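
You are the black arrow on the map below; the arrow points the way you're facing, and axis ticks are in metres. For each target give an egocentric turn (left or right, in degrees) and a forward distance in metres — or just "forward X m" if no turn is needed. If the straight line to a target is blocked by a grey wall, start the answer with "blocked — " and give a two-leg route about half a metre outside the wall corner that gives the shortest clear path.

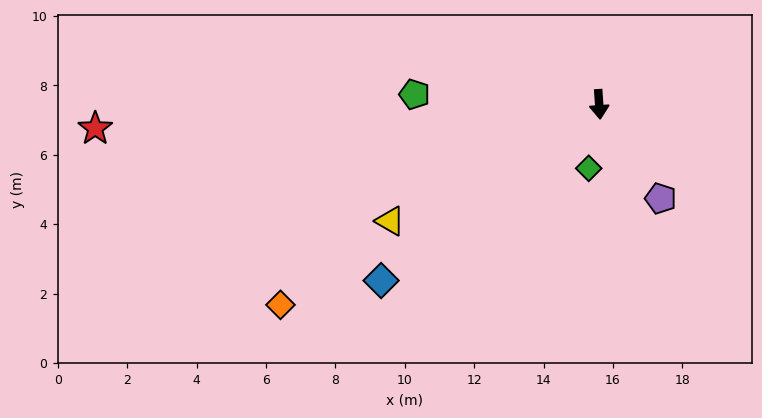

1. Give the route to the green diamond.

turn right 13°, forward 1.9 m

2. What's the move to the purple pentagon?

turn left 29°, forward 3.2 m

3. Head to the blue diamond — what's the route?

turn right 55°, forward 8.1 m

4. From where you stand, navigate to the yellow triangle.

turn right 65°, forward 6.9 m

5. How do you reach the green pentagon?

turn right 97°, forward 5.3 m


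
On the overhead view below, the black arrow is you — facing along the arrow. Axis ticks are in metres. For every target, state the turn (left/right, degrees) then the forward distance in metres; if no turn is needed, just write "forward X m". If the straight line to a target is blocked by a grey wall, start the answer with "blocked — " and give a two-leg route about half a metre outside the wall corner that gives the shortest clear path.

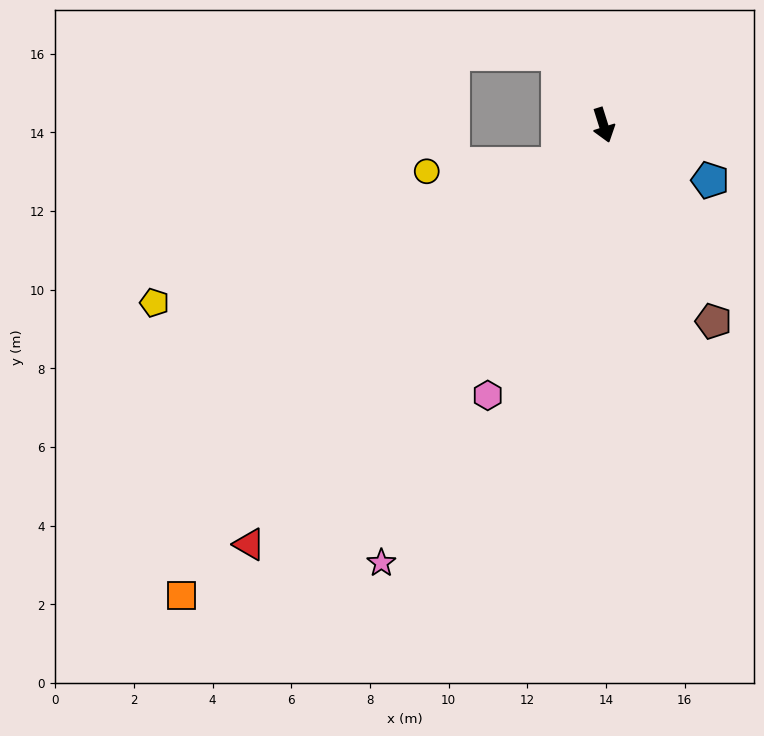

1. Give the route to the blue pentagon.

turn left 45°, forward 3.1 m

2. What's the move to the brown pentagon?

turn left 12°, forward 5.7 m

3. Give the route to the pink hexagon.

turn right 41°, forward 7.5 m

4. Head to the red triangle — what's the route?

turn right 58°, forward 14.0 m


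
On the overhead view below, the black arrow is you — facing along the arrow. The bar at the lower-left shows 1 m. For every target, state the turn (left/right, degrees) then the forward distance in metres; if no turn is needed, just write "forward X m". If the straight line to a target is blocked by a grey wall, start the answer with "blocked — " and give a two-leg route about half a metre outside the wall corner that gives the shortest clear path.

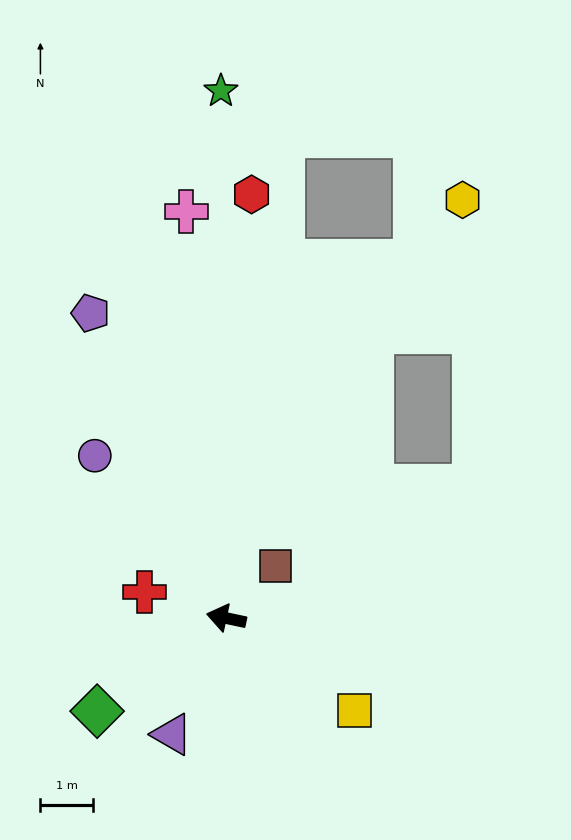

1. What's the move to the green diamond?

turn left 48°, forward 3.1 m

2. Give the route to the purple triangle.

turn left 77°, forward 2.5 m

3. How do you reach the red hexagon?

turn right 81°, forward 8.1 m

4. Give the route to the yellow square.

turn left 156°, forward 3.0 m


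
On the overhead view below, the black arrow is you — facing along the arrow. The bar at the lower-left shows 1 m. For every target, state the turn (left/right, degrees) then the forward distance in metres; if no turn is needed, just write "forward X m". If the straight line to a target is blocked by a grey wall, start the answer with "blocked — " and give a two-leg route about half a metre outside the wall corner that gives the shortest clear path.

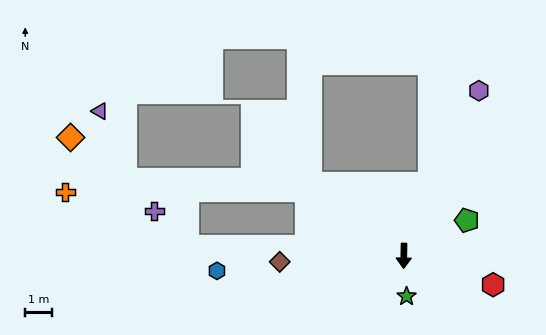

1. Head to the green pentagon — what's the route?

turn left 120°, forward 2.7 m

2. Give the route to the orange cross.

blocked — turn right 123°, forward 4.3 m, then turn left 34°, forward 8.9 m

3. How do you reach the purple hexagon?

turn left 157°, forward 6.7 m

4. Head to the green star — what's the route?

turn left 5°, forward 1.5 m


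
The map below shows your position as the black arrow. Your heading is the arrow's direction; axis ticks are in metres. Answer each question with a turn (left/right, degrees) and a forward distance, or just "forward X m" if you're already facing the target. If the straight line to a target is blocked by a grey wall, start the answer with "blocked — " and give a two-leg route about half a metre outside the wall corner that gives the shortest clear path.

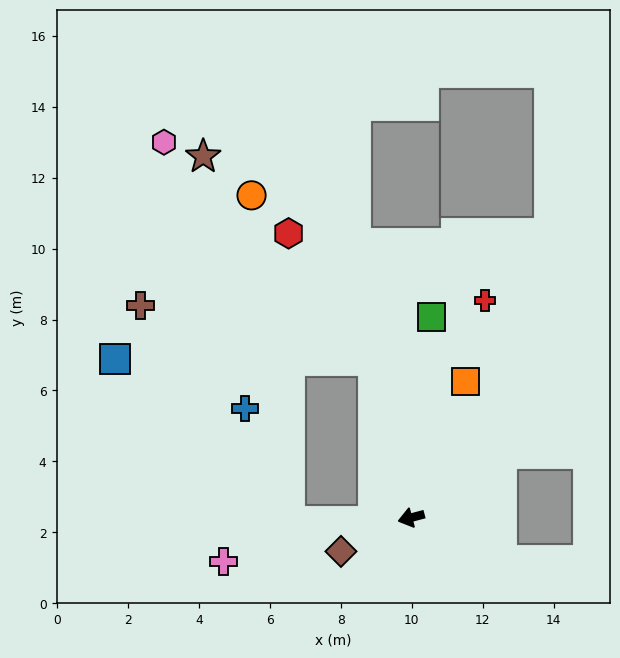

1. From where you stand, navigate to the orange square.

turn right 127°, forward 4.1 m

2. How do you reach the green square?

turn right 111°, forward 5.7 m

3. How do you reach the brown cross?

blocked — turn right 91°, forward 4.6 m, then turn left 63°, forward 6.7 m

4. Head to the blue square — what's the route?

blocked — turn right 91°, forward 4.6 m, then turn left 76°, forward 7.3 m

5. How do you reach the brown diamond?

turn left 11°, forward 2.2 m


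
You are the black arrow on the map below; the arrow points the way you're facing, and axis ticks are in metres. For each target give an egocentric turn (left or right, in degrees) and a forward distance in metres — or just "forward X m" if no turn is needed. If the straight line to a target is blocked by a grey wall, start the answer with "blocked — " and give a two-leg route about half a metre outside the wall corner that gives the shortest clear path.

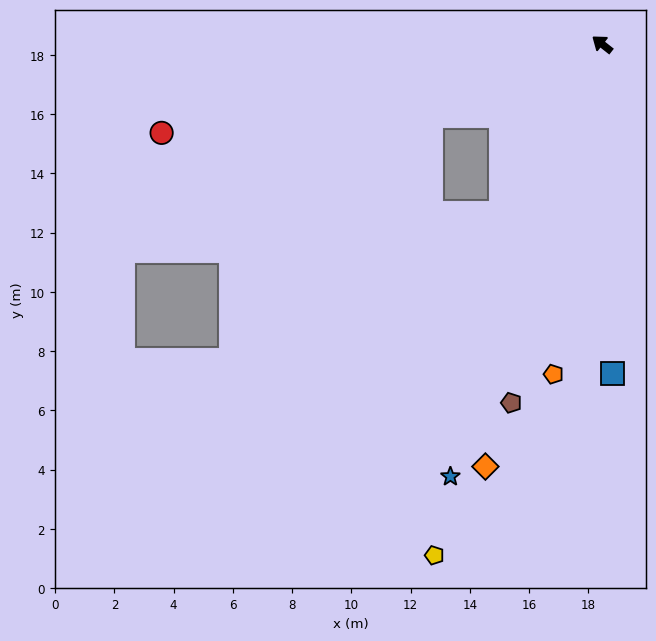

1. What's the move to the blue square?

turn left 130°, forward 11.1 m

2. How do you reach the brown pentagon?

turn left 114°, forward 12.5 m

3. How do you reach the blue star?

turn left 109°, forward 15.5 m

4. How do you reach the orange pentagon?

turn left 120°, forward 11.3 m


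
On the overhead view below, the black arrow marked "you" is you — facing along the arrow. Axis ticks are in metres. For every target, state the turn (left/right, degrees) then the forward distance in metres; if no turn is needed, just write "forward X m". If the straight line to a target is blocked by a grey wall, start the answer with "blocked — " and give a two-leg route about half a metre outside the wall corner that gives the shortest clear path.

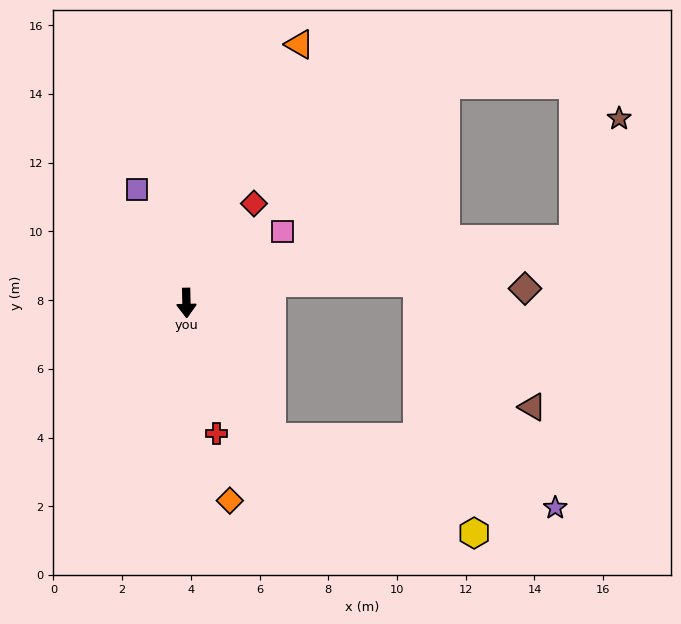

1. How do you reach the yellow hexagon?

blocked — turn left 31°, forward 4.6 m, then turn left 33°, forward 6.5 m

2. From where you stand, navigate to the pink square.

turn left 126°, forward 3.5 m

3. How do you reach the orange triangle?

turn left 155°, forward 8.2 m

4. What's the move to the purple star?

blocked — turn left 31°, forward 4.6 m, then turn left 44°, forward 8.5 m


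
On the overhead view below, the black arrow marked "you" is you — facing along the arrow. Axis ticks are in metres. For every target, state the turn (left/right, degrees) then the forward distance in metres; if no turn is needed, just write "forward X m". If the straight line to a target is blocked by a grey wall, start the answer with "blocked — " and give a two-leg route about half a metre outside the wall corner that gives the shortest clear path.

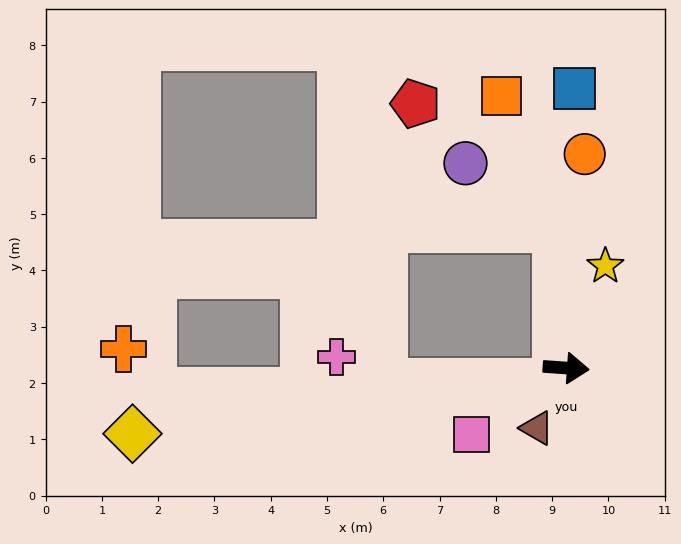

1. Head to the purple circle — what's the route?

blocked — turn left 98°, forward 2.5 m, then turn left 50°, forward 2.0 m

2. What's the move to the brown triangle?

turn right 112°, forward 1.2 m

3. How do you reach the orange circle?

turn left 89°, forward 3.8 m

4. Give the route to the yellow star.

turn left 73°, forward 1.9 m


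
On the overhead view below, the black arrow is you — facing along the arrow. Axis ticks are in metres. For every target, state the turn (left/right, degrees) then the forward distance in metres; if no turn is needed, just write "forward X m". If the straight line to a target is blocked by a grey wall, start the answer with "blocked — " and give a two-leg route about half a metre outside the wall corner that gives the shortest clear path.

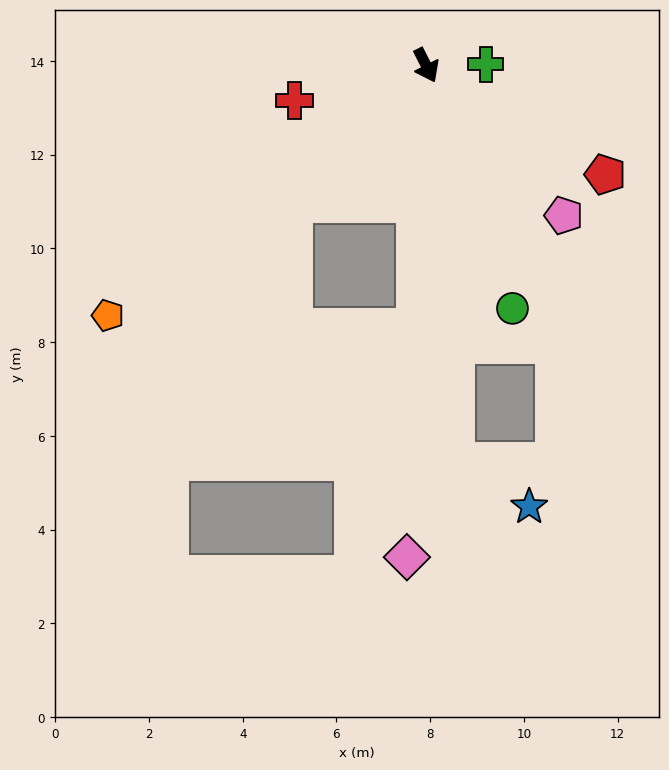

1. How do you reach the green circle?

turn right 7°, forward 5.5 m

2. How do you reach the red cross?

turn right 102°, forward 2.9 m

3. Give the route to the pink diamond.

turn right 29°, forward 10.5 m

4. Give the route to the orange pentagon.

turn right 79°, forward 8.6 m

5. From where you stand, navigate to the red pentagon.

turn left 32°, forward 4.5 m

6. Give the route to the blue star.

blocked — turn right 23°, forward 8.5 m, then turn left 55°, forward 1.8 m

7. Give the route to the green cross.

turn left 64°, forward 1.3 m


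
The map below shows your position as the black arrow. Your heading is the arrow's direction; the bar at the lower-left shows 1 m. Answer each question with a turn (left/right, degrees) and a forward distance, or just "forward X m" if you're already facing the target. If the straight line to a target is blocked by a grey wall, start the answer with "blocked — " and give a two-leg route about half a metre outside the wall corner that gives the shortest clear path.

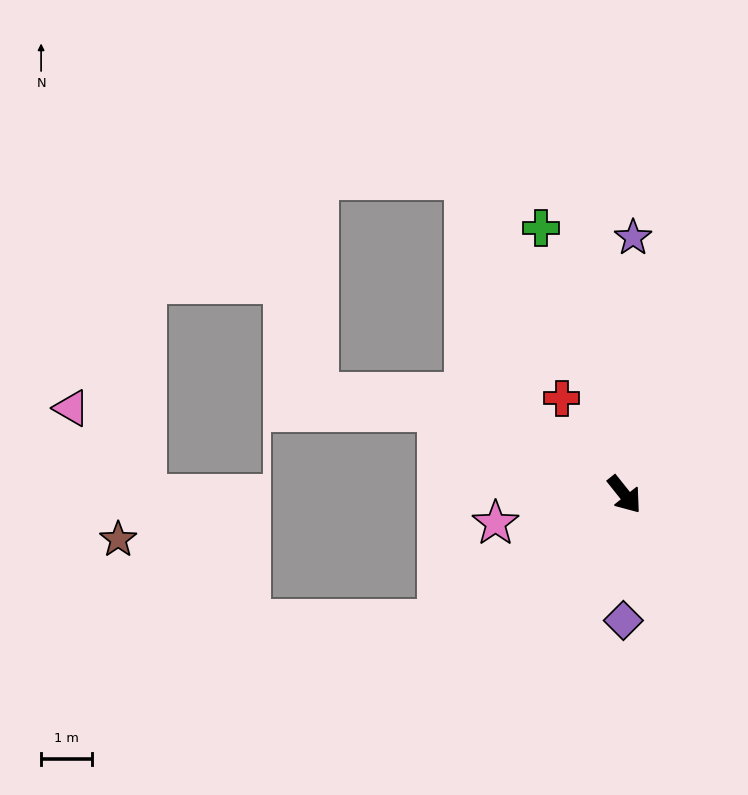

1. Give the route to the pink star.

turn right 116°, forward 2.6 m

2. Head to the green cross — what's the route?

turn left 159°, forward 5.4 m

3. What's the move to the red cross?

turn left 175°, forward 2.2 m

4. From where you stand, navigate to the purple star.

turn left 139°, forward 5.0 m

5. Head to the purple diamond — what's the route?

turn right 39°, forward 2.5 m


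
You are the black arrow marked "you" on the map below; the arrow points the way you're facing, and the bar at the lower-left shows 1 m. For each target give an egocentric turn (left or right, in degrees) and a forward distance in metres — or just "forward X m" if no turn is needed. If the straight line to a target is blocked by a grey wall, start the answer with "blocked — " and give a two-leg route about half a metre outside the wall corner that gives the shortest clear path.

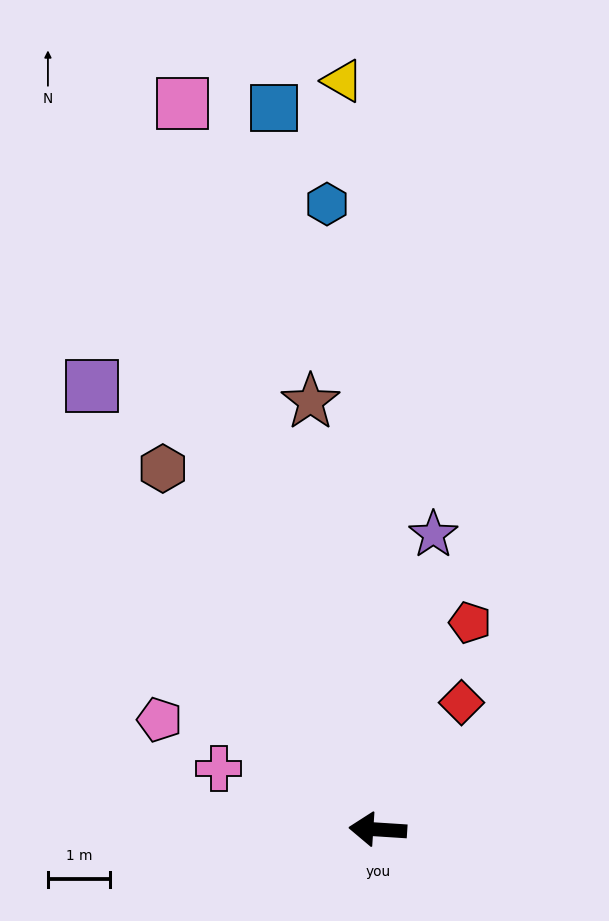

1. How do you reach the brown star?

turn right 77°, forward 7.0 m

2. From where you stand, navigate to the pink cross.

turn right 17°, forward 2.8 m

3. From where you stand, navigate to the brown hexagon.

turn right 56°, forward 6.8 m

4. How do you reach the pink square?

turn right 71°, forward 12.2 m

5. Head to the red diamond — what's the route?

turn right 120°, forward 2.5 m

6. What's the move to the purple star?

turn right 97°, forward 4.9 m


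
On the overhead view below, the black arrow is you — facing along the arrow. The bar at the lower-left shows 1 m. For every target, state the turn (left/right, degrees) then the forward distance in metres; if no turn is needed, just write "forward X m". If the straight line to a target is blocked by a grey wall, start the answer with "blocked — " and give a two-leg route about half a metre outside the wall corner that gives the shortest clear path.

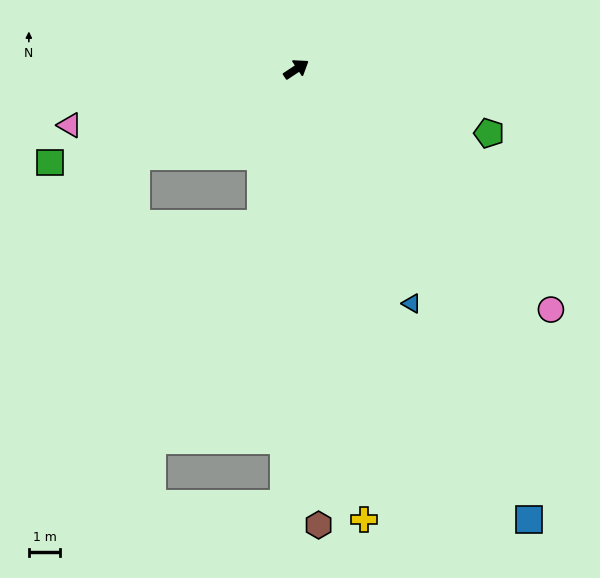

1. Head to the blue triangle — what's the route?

turn right 97°, forward 8.3 m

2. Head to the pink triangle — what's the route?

turn left 160°, forward 7.4 m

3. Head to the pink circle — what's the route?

turn right 77°, forward 11.1 m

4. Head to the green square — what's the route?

turn left 167°, forward 8.3 m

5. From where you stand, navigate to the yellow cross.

turn right 115°, forward 14.4 m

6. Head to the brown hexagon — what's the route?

turn right 121°, forward 14.4 m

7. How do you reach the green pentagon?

turn right 52°, forward 6.4 m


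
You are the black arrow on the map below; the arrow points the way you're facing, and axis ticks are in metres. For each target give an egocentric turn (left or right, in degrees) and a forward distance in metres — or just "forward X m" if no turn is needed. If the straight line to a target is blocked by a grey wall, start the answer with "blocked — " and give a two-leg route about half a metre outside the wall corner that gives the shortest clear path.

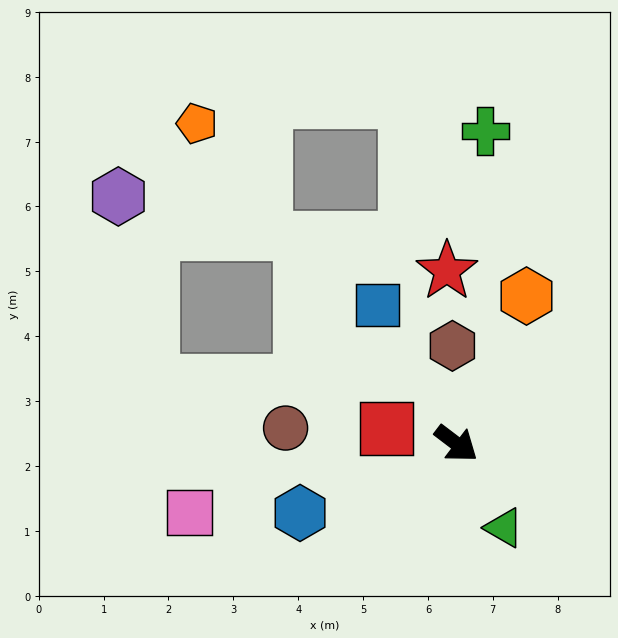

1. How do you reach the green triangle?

turn right 23°, forward 1.5 m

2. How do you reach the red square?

turn right 155°, forward 1.1 m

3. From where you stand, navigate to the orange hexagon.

turn left 102°, forward 2.5 m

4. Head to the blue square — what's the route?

turn left 157°, forward 2.5 m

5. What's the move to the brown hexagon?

turn left 130°, forward 1.5 m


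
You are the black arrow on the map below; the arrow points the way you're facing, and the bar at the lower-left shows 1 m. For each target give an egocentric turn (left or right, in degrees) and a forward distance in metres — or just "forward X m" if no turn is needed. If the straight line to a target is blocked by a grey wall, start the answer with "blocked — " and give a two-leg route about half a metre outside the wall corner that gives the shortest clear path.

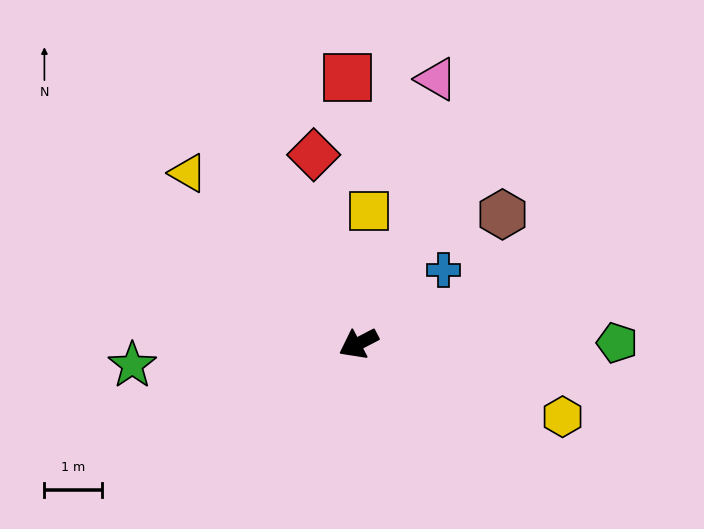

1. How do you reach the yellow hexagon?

turn left 133°, forward 3.8 m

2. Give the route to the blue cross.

turn right 167°, forward 2.0 m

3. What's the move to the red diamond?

turn right 104°, forward 3.4 m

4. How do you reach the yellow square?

turn right 122°, forward 2.3 m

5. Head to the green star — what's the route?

turn right 22°, forward 4.0 m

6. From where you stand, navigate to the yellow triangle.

turn right 72°, forward 4.2 m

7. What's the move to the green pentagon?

turn left 153°, forward 4.5 m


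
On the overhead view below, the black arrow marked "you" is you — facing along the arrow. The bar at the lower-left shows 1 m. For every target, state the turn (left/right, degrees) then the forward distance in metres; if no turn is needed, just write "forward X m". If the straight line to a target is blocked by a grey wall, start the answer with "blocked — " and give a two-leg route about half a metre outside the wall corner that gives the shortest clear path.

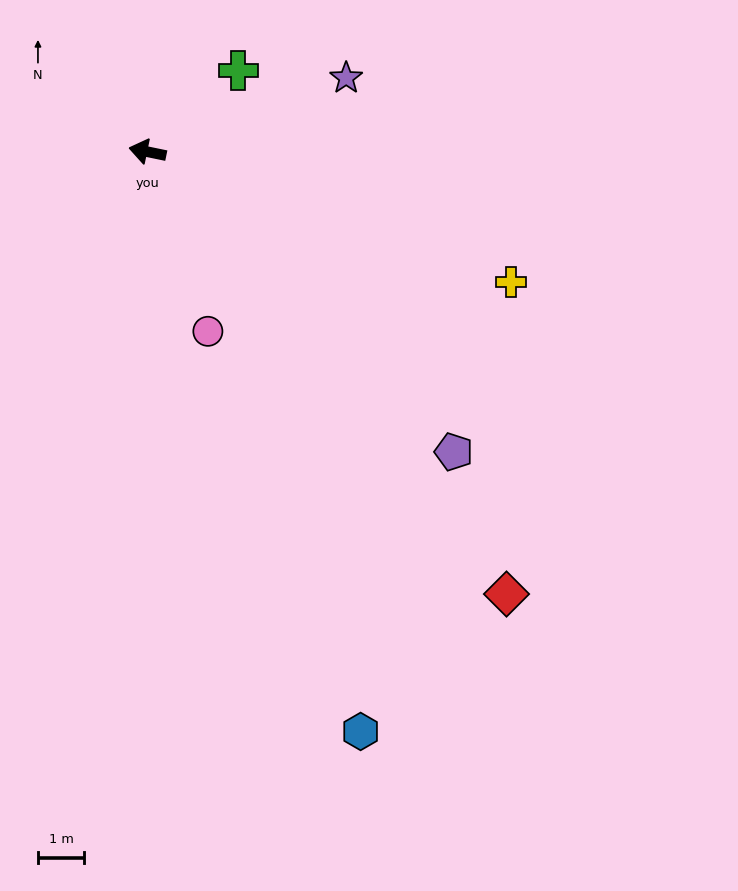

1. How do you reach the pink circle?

turn left 120°, forward 4.1 m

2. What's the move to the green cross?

turn right 126°, forward 2.6 m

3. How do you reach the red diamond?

turn left 141°, forward 12.4 m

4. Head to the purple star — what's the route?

turn right 148°, forward 4.6 m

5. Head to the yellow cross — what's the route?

turn left 172°, forward 8.4 m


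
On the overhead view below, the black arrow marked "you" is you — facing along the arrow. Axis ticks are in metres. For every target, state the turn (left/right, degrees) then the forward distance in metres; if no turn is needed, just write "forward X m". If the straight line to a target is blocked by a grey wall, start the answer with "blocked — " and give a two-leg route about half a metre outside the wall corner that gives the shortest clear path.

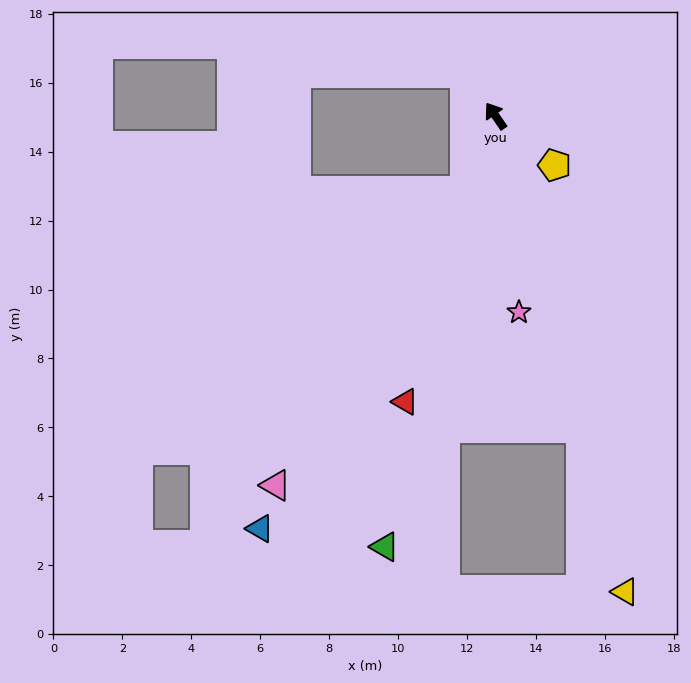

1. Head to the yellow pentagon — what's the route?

turn right 164°, forward 2.2 m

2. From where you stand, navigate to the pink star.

turn left 152°, forward 5.7 m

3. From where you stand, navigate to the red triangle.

turn left 128°, forward 8.7 m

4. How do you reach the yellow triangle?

turn left 161°, forward 14.3 m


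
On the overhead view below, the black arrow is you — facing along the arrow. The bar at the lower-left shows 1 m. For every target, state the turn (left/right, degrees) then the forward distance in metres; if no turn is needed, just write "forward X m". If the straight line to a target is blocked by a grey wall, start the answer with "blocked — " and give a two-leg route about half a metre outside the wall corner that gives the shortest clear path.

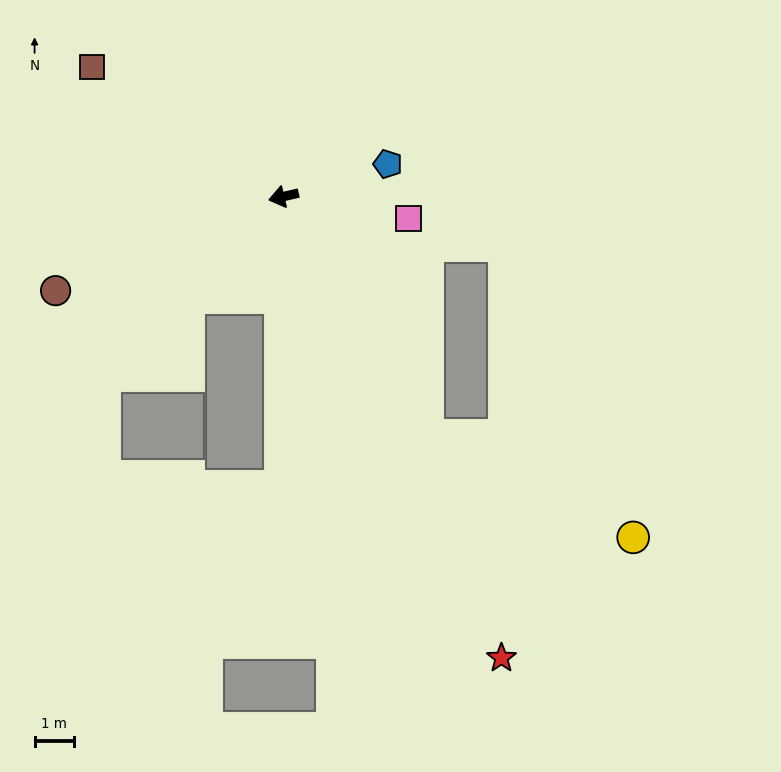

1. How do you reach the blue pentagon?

turn right 176°, forward 2.8 m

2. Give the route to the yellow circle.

blocked — turn left 108°, forward 7.0 m, then turn left 33°, forward 5.8 m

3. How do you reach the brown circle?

turn left 9°, forward 6.2 m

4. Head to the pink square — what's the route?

turn left 157°, forward 3.2 m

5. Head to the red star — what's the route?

turn left 102°, forward 12.9 m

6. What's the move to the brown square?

turn right 47°, forward 5.8 m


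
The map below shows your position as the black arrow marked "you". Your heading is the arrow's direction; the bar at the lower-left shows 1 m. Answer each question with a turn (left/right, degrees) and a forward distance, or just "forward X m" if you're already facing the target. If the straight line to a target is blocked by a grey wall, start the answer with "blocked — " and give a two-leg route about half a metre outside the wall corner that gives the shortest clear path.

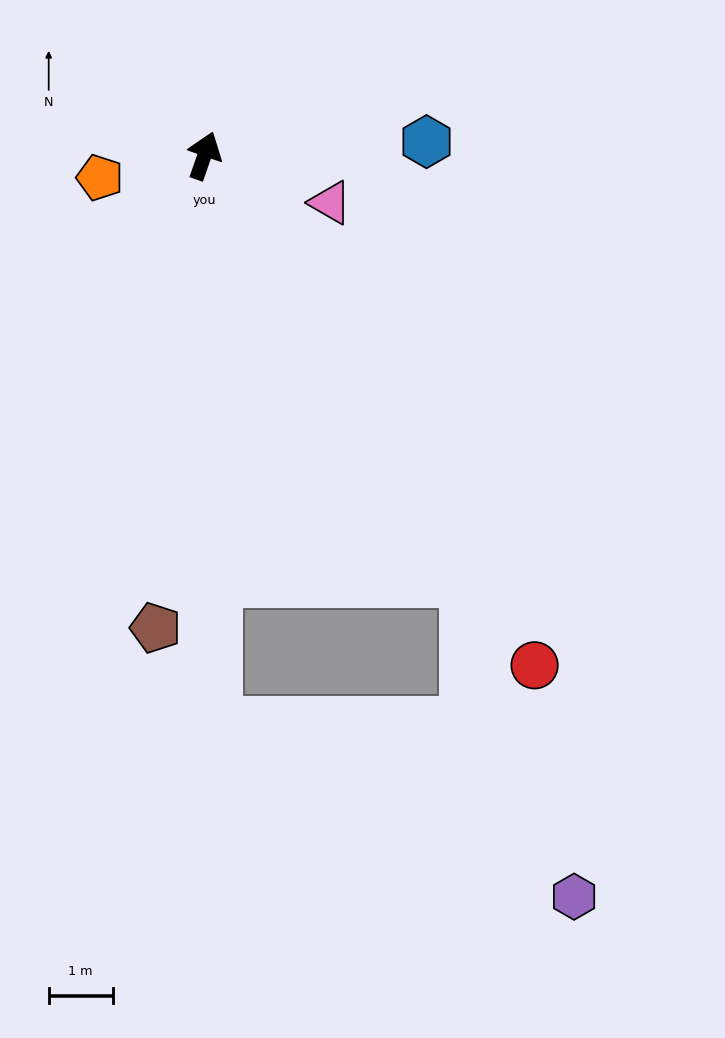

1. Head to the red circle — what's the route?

turn right 128°, forward 9.5 m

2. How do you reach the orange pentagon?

turn left 121°, forward 1.7 m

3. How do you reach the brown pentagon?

turn right 167°, forward 7.4 m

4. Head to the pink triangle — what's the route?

turn right 91°, forward 2.1 m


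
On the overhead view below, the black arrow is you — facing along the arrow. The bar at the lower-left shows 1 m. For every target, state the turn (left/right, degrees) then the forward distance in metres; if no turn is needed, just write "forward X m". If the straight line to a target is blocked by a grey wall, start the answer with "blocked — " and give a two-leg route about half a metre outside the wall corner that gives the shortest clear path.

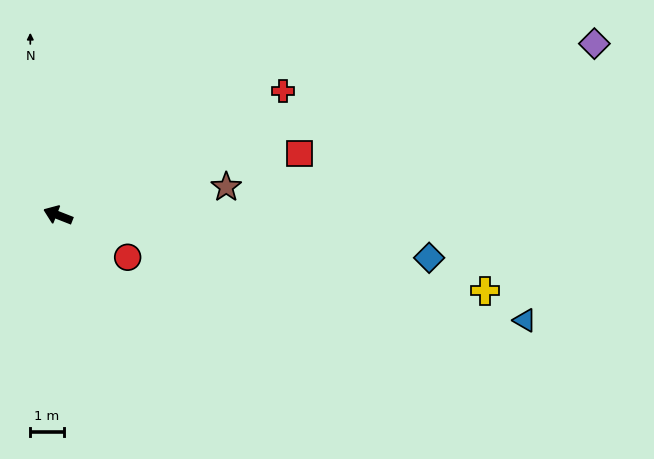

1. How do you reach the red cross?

turn right 130°, forward 7.7 m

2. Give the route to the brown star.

turn right 149°, forward 5.1 m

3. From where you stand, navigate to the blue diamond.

turn right 165°, forward 11.2 m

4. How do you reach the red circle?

turn left 170°, forward 2.4 m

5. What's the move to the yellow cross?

turn right 169°, forward 13.0 m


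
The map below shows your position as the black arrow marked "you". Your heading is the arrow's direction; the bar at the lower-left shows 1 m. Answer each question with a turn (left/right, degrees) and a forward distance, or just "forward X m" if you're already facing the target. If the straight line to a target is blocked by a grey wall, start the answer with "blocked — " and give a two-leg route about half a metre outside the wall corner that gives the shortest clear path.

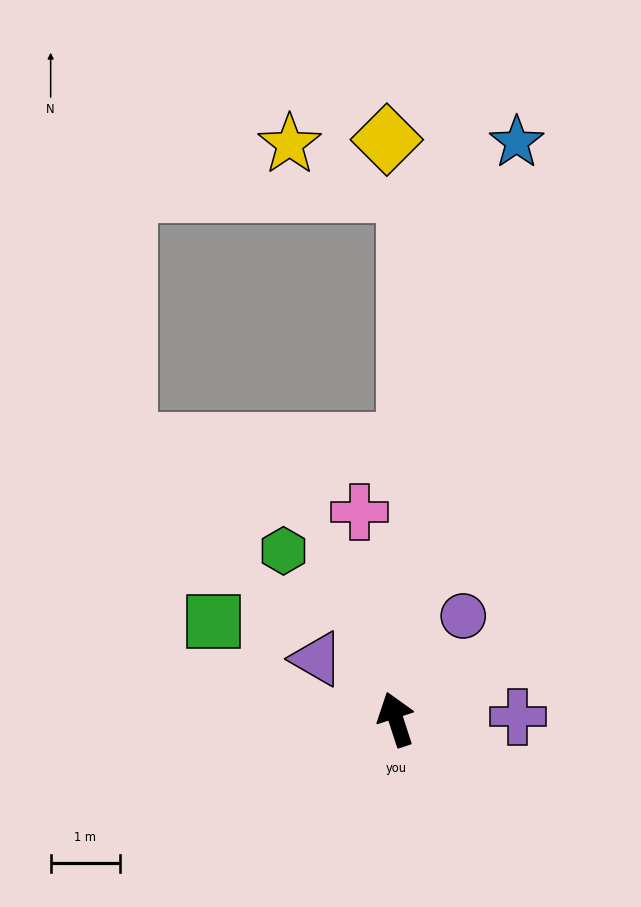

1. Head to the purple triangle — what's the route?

turn left 35°, forward 1.4 m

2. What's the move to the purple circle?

turn right 51°, forward 1.8 m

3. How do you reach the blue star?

turn right 30°, forward 8.5 m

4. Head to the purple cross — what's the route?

turn right 107°, forward 1.8 m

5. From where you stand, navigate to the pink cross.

turn right 8°, forward 3.1 m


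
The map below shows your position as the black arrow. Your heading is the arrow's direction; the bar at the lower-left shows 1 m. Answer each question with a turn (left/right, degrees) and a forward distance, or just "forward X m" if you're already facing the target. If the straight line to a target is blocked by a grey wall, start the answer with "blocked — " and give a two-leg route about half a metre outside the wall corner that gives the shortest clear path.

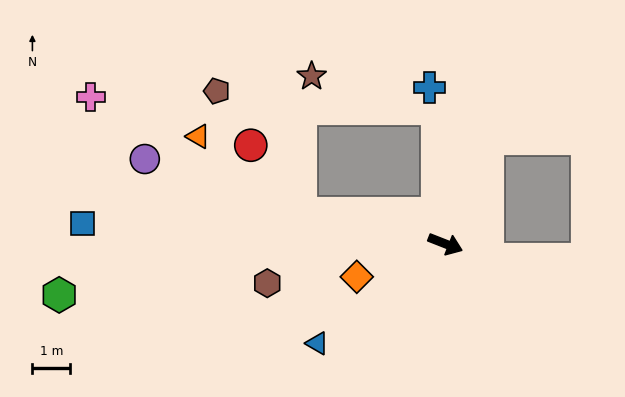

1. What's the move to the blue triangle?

turn right 121°, forward 4.3 m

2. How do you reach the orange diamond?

turn right 138°, forward 2.5 m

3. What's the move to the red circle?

blocked — turn right 171°, forward 3.9 m, then turn right 41°, forward 2.2 m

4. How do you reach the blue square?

turn right 162°, forward 9.6 m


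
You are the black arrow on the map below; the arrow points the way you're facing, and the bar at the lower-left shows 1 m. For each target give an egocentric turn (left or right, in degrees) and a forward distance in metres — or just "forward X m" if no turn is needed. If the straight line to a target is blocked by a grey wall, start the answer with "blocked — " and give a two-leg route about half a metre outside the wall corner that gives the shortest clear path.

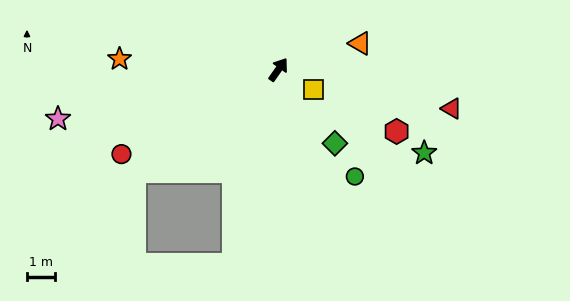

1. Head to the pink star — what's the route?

turn left 138°, forward 8.0 m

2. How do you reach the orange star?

turn left 121°, forward 5.6 m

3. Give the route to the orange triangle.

turn right 37°, forward 3.0 m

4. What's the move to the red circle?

turn left 153°, forward 6.3 m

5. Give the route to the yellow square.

turn right 85°, forward 1.4 m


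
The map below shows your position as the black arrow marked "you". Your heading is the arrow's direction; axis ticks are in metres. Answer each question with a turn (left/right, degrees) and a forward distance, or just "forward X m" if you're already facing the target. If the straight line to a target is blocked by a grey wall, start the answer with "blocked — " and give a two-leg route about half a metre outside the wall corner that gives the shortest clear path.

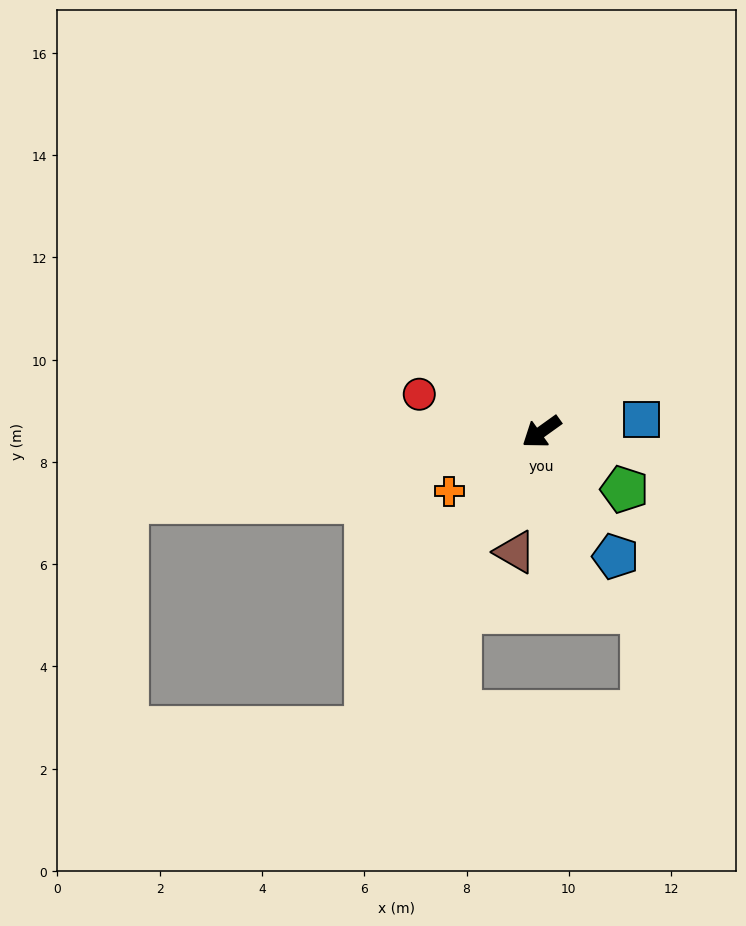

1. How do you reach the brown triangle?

turn left 42°, forward 2.4 m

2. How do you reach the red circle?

turn right 53°, forward 2.5 m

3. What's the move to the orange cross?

turn right 3°, forward 2.1 m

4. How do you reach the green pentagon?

turn left 110°, forward 2.0 m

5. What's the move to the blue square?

turn left 151°, forward 2.0 m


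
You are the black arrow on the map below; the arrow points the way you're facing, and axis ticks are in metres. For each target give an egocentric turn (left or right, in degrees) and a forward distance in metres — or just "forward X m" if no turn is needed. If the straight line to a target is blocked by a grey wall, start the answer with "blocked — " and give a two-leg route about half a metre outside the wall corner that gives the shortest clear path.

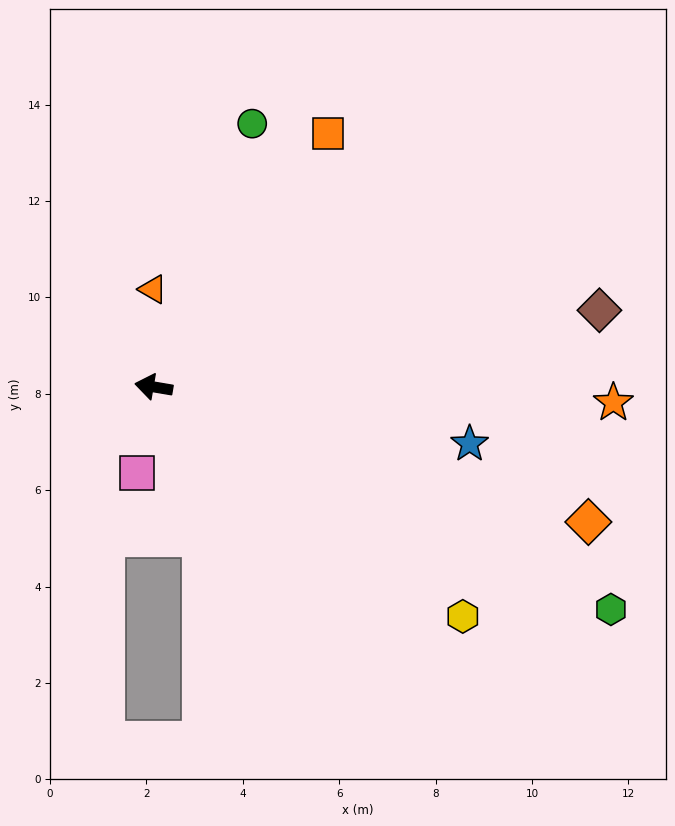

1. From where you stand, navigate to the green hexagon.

turn left 164°, forward 10.5 m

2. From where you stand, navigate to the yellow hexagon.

turn left 153°, forward 8.0 m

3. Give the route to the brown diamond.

turn right 161°, forward 9.4 m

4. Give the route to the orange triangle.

turn right 80°, forward 2.0 m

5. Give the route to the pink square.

turn left 89°, forward 1.8 m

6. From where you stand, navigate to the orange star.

turn right 172°, forward 9.5 m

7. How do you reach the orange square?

turn right 115°, forward 6.4 m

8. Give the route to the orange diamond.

turn left 172°, forward 9.4 m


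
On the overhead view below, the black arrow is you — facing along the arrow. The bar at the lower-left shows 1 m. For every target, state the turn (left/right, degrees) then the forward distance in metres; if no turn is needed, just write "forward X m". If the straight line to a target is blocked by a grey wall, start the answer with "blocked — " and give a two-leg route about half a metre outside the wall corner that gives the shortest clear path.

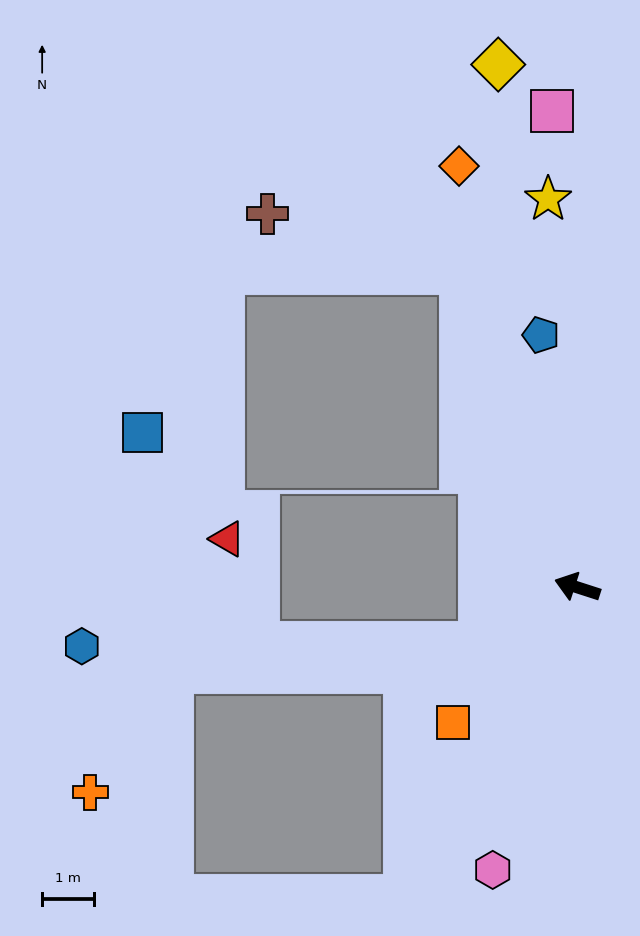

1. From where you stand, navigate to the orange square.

turn left 65°, forward 3.5 m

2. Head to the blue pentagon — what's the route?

turn right 64°, forward 4.9 m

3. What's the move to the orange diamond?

turn right 56°, forward 8.4 m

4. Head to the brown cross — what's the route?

blocked — turn right 52°, forward 6.4 m, then turn left 53°, forward 3.9 m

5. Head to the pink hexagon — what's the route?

turn left 91°, forward 5.6 m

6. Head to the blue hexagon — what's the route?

blocked — turn left 48°, forward 2.1 m, then turn right 30°, forward 7.6 m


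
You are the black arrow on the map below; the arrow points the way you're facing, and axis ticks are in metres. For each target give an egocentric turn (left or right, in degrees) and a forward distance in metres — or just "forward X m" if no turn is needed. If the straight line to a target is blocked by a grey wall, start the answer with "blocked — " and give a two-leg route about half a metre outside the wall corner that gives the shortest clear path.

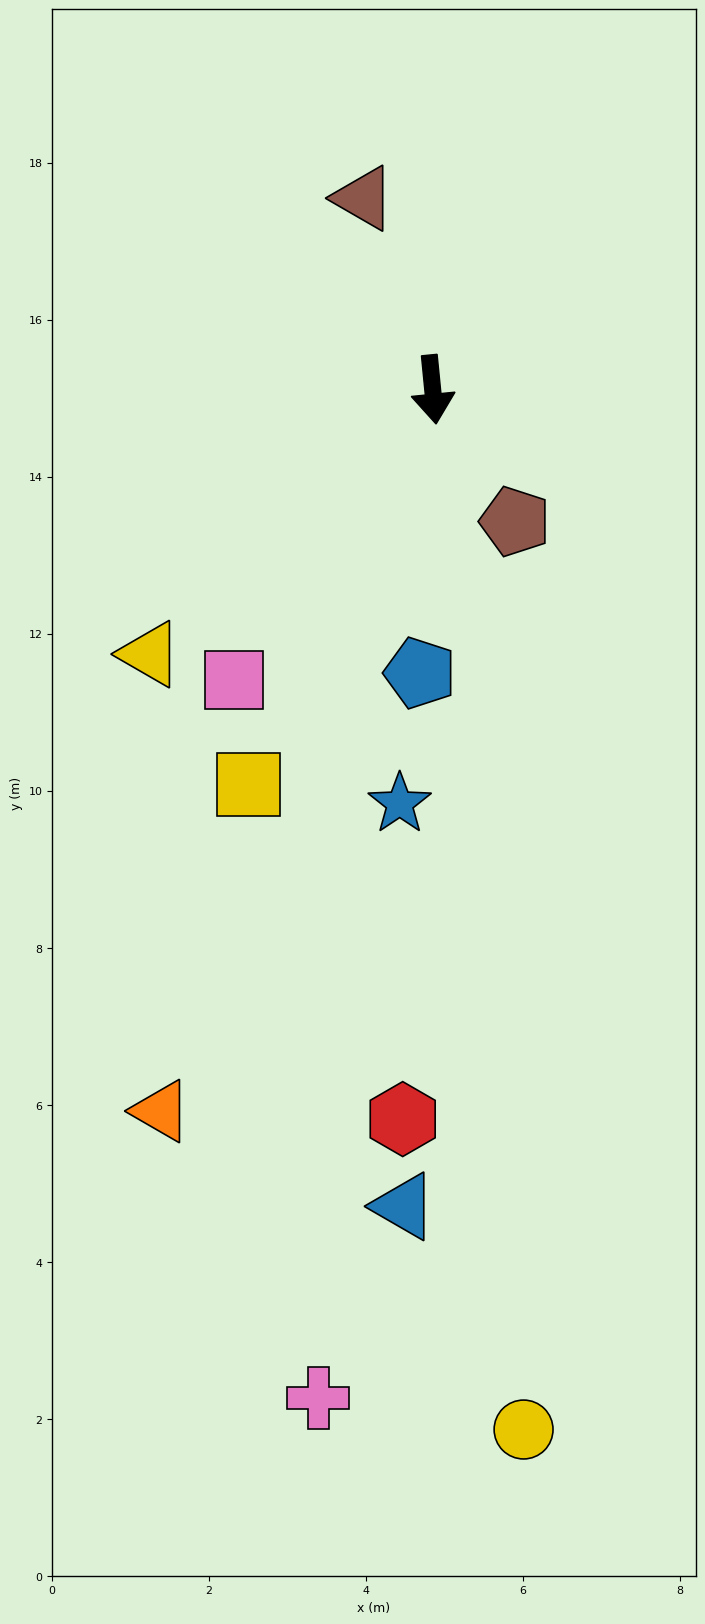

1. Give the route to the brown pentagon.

turn left 26°, forward 2.0 m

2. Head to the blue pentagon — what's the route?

turn right 8°, forward 3.6 m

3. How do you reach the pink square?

turn right 40°, forward 4.5 m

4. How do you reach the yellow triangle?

turn right 53°, forward 4.9 m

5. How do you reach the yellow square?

turn right 31°, forward 5.5 m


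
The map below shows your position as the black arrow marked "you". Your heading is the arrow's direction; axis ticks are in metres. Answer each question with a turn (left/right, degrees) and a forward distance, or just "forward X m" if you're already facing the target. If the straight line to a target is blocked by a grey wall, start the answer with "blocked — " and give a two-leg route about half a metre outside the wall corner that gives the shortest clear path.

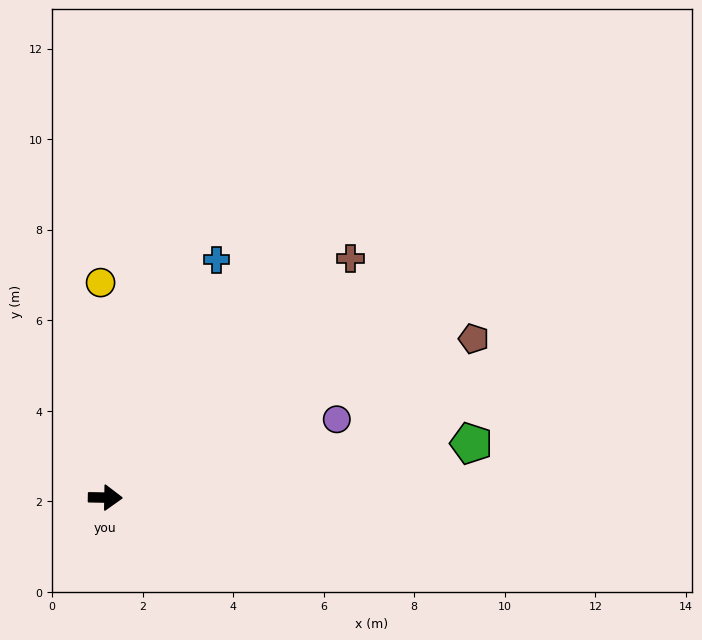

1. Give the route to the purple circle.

turn left 20°, forward 5.4 m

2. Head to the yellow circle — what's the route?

turn left 92°, forward 4.7 m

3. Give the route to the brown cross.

turn left 45°, forward 7.6 m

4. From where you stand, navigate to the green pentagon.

turn left 9°, forward 8.2 m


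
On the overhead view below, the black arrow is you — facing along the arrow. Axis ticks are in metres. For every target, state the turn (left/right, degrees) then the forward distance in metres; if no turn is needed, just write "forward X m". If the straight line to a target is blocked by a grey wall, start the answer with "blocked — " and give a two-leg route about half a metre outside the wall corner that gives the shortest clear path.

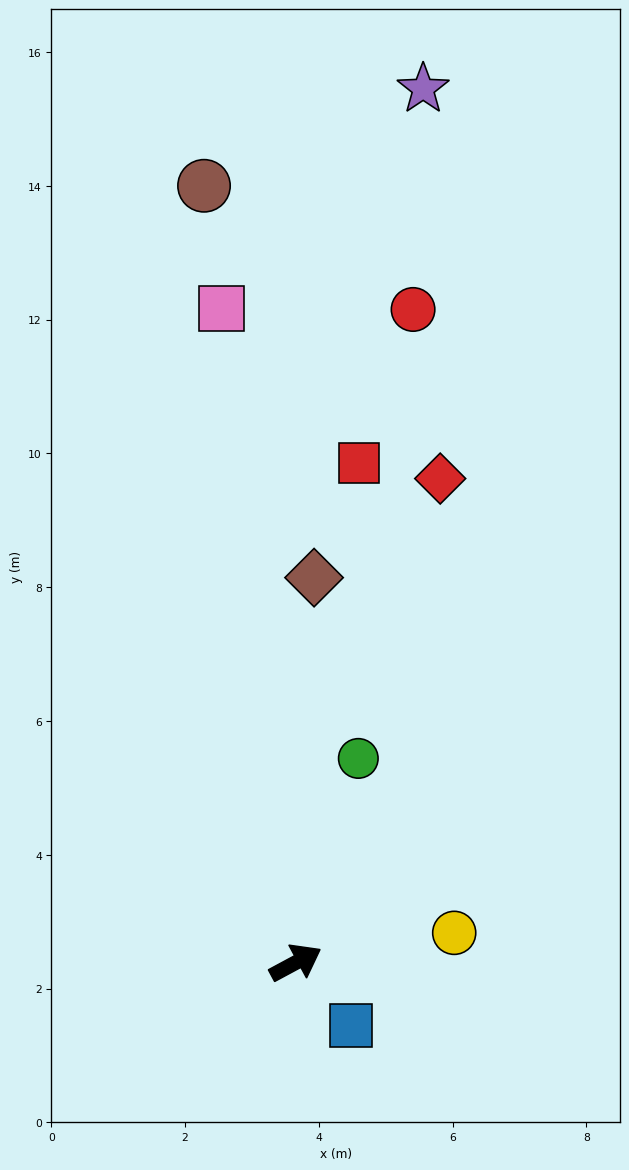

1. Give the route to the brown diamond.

turn left 59°, forward 5.8 m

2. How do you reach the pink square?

turn left 68°, forward 9.8 m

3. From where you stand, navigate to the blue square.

turn right 77°, forward 1.2 m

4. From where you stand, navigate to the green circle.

turn left 45°, forward 3.2 m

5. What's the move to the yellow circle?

turn right 18°, forward 2.4 m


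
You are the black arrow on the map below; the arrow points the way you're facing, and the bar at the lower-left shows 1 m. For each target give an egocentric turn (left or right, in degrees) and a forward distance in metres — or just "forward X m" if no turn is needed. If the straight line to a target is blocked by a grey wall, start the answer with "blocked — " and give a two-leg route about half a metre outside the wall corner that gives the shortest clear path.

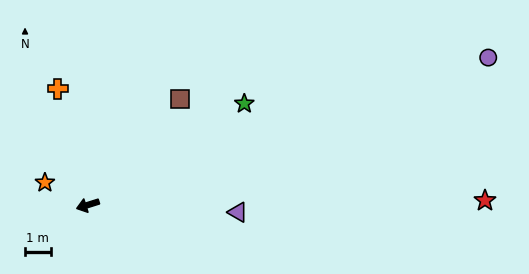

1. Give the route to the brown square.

turn right 149°, forward 5.4 m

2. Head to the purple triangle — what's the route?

turn left 160°, forward 5.8 m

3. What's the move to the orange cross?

turn right 93°, forward 4.7 m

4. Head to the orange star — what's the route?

turn right 45°, forward 1.9 m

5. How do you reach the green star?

turn right 165°, forward 7.2 m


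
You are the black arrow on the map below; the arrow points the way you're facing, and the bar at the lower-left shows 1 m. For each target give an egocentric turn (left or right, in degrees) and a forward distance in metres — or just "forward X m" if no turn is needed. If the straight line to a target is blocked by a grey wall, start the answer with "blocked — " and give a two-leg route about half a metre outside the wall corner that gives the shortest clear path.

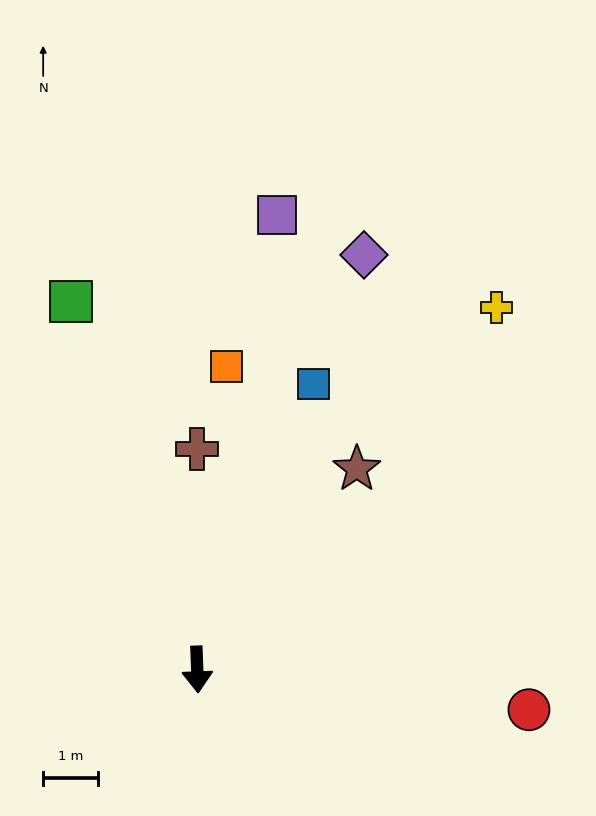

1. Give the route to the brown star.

turn left 139°, forward 4.7 m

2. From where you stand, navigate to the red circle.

turn left 81°, forward 6.1 m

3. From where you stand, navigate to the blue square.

turn left 156°, forward 5.7 m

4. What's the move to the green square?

turn right 163°, forward 7.1 m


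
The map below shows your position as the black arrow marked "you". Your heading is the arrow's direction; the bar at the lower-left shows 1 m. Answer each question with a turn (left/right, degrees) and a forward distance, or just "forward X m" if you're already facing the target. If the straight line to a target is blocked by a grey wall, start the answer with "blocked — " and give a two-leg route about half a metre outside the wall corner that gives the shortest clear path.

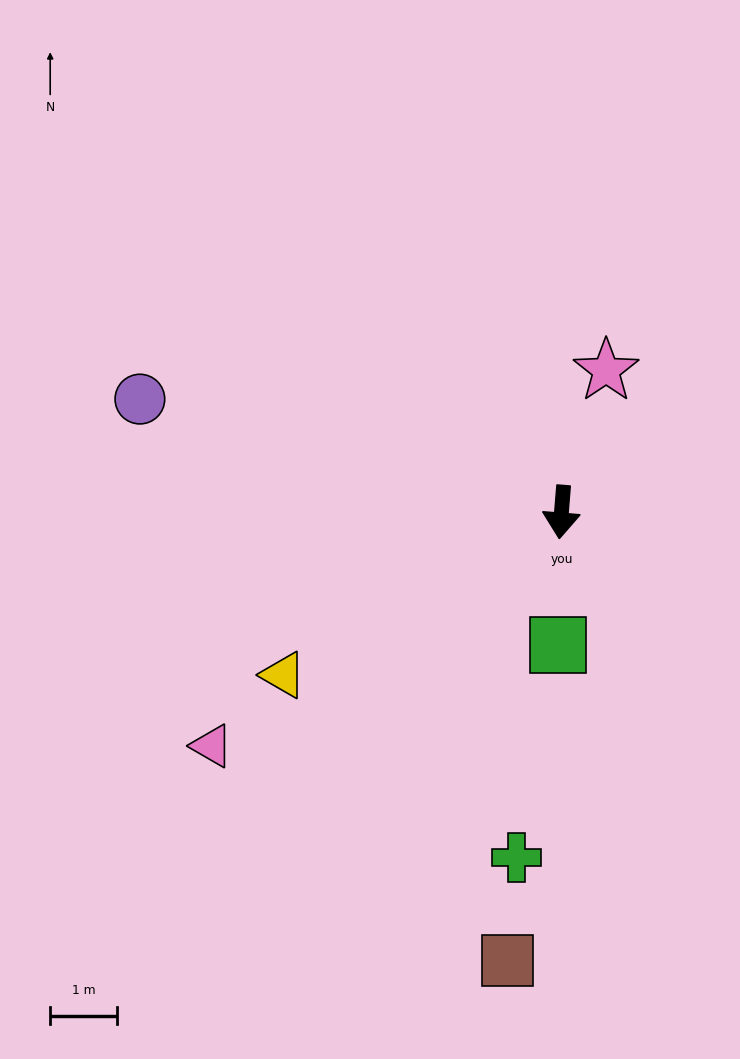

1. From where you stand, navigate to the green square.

turn left 3°, forward 2.0 m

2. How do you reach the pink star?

turn left 167°, forward 2.2 m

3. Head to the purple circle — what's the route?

turn right 100°, forward 6.5 m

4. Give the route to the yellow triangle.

turn right 55°, forward 4.8 m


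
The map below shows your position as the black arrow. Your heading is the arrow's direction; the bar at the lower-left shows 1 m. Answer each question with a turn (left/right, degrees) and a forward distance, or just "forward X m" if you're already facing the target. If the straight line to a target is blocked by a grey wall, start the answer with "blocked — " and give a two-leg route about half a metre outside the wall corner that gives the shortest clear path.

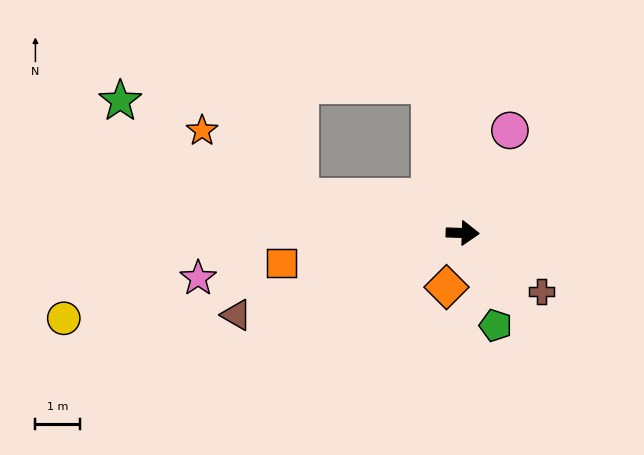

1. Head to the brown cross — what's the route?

turn right 35°, forward 2.2 m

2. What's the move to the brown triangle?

turn right 158°, forward 5.4 m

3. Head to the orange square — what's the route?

turn right 169°, forward 4.2 m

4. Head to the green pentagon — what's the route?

turn right 69°, forward 2.2 m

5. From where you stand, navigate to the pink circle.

turn left 67°, forward 2.6 m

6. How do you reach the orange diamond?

turn right 105°, forward 1.3 m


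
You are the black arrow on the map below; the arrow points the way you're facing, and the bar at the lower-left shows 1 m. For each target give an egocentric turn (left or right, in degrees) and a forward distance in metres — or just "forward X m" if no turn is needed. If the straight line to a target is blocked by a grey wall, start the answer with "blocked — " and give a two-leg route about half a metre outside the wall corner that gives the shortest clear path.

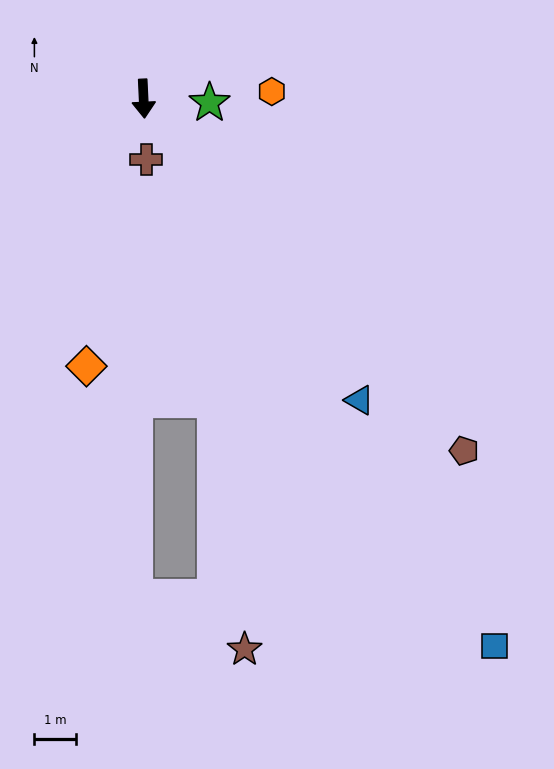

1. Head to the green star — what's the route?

turn left 84°, forward 1.6 m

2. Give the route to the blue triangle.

turn left 33°, forward 8.9 m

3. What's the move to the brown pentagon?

turn left 40°, forward 11.4 m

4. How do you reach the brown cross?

forward 1.5 m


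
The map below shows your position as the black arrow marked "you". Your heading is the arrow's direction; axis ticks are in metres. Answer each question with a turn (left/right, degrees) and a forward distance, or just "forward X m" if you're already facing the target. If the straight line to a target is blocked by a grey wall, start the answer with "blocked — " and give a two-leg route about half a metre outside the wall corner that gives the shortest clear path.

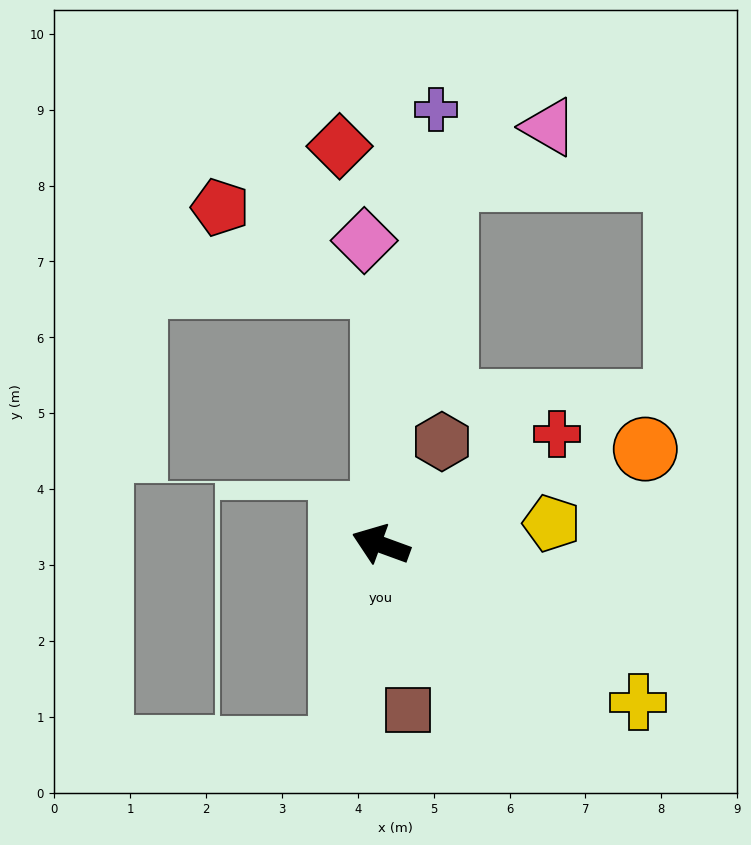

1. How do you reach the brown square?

turn left 120°, forward 2.2 m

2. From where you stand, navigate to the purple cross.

turn right 77°, forward 5.8 m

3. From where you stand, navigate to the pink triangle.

blocked — turn right 80°, forward 4.9 m, then turn right 53°, forward 1.5 m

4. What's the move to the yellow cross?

turn left 169°, forward 4.0 m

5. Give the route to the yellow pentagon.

turn right 153°, forward 2.3 m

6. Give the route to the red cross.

turn right 128°, forward 2.7 m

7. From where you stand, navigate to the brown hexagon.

turn right 101°, forward 1.6 m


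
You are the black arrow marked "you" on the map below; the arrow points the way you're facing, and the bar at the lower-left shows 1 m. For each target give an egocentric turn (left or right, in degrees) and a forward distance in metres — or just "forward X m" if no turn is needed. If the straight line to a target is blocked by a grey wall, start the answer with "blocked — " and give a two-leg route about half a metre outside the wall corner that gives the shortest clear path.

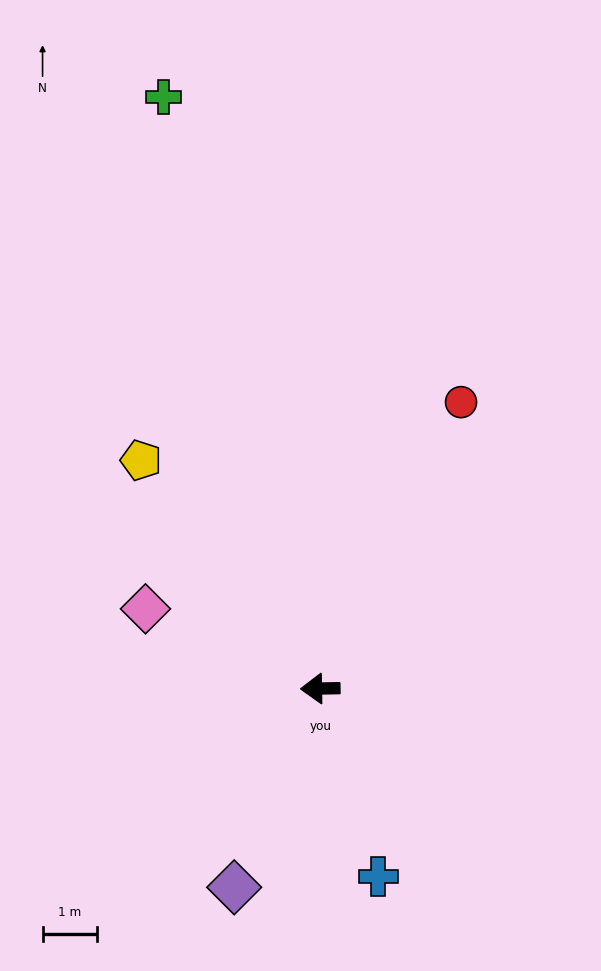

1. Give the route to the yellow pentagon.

turn right 53°, forward 5.3 m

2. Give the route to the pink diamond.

turn right 26°, forward 3.5 m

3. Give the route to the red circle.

turn right 117°, forward 5.8 m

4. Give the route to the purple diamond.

turn left 66°, forward 3.9 m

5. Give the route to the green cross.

turn right 76°, forward 11.1 m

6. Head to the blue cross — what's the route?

turn left 106°, forward 3.6 m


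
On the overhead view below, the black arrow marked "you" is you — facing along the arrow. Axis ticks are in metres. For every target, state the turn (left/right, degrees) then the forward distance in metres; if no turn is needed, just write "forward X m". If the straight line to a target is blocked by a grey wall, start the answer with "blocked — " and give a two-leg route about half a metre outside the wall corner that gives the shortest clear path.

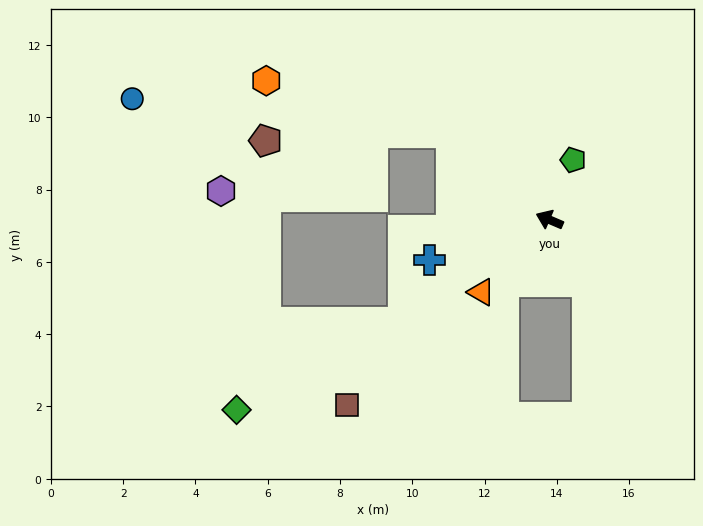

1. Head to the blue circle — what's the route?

blocked — turn right 18°, forward 3.6 m, then turn left 35°, forward 8.9 m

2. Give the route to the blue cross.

turn left 42°, forward 3.5 m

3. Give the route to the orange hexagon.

blocked — turn right 18°, forward 3.6 m, then turn left 25°, forward 5.3 m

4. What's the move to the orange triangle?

turn left 70°, forward 2.8 m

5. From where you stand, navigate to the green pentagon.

turn right 88°, forward 1.8 m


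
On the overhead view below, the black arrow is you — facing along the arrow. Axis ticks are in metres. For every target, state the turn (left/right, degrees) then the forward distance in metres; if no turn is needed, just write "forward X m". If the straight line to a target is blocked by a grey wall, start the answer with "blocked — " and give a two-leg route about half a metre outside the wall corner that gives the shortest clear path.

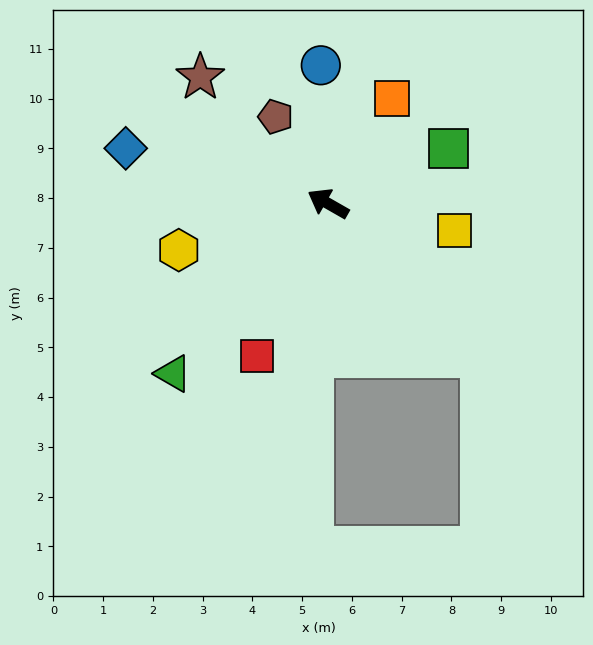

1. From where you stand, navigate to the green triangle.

turn left 77°, forward 4.6 m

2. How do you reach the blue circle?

turn right 57°, forward 2.8 m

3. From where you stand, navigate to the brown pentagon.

turn right 29°, forward 2.0 m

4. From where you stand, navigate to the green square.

turn right 126°, forward 2.7 m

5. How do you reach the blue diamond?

turn left 15°, forward 4.2 m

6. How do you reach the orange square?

turn right 92°, forward 2.5 m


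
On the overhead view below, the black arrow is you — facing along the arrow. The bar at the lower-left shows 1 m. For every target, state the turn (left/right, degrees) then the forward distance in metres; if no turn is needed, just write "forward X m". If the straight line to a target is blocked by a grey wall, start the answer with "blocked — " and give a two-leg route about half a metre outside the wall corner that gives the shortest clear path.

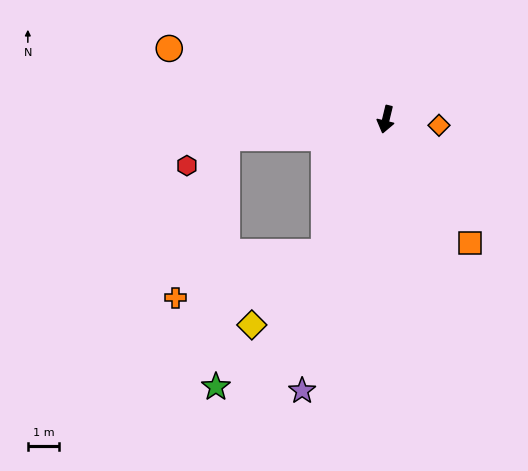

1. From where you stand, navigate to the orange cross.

blocked — turn right 12°, forward 4.7 m, then turn right 47°, forward 5.0 m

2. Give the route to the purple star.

turn right 4°, forward 9.1 m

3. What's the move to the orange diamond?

turn left 97°, forward 1.7 m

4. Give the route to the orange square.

turn left 48°, forward 4.8 m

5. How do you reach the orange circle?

turn right 95°, forward 7.3 m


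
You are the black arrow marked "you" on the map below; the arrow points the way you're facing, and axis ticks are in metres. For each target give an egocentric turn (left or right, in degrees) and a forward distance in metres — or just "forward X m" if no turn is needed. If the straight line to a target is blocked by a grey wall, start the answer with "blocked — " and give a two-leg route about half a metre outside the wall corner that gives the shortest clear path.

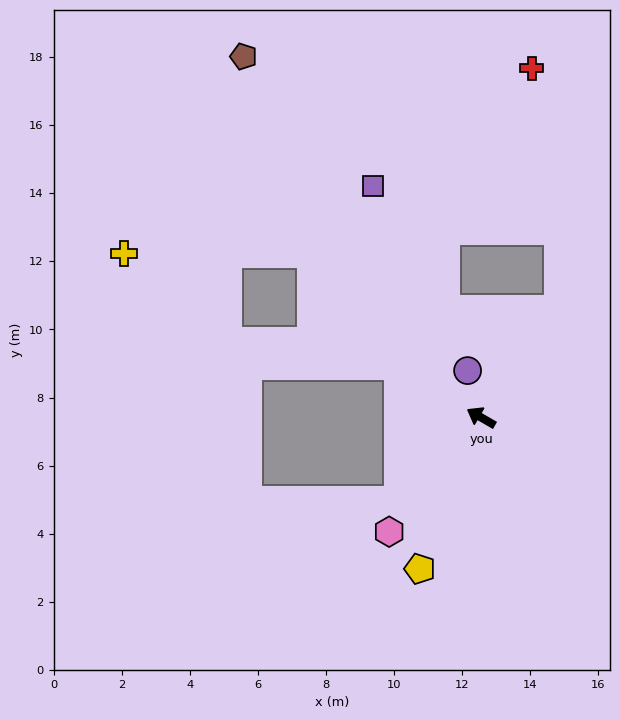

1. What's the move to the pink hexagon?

turn left 81°, forward 4.3 m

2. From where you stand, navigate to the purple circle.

turn right 44°, forward 1.4 m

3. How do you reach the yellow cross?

blocked — turn right 14°, forward 6.9 m, then turn left 44°, forward 5.5 m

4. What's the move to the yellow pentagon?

turn left 98°, forward 4.8 m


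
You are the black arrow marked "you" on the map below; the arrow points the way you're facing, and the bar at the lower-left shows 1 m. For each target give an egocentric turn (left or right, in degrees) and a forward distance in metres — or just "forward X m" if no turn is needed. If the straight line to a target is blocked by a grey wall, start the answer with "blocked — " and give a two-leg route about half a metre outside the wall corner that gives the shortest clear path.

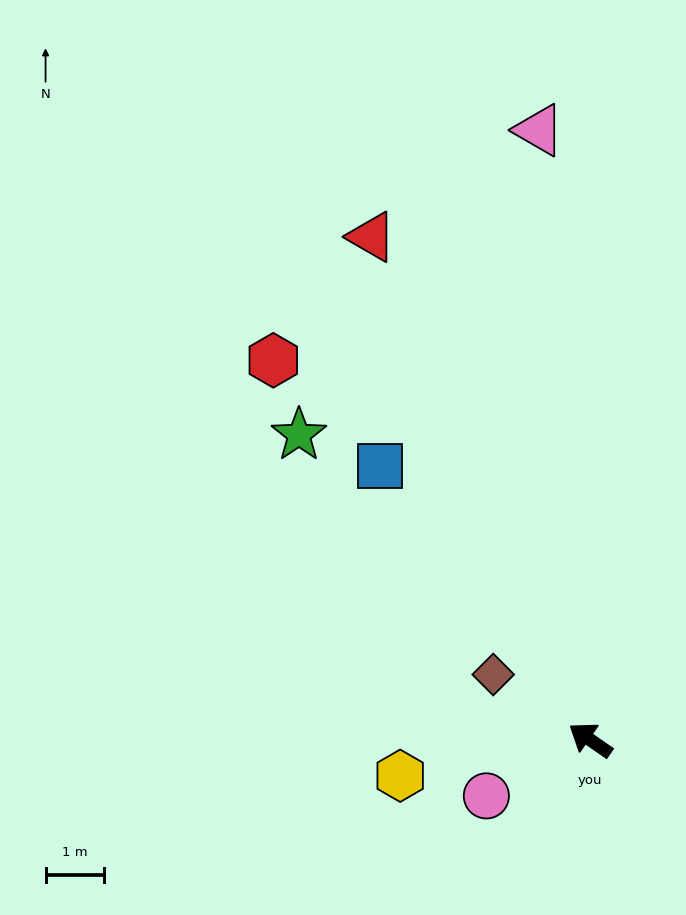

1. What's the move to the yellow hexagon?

turn left 45°, forward 3.3 m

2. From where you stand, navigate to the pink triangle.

turn right 50°, forward 10.5 m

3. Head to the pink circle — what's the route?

turn left 63°, forward 2.0 m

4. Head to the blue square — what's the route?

turn right 18°, forward 5.9 m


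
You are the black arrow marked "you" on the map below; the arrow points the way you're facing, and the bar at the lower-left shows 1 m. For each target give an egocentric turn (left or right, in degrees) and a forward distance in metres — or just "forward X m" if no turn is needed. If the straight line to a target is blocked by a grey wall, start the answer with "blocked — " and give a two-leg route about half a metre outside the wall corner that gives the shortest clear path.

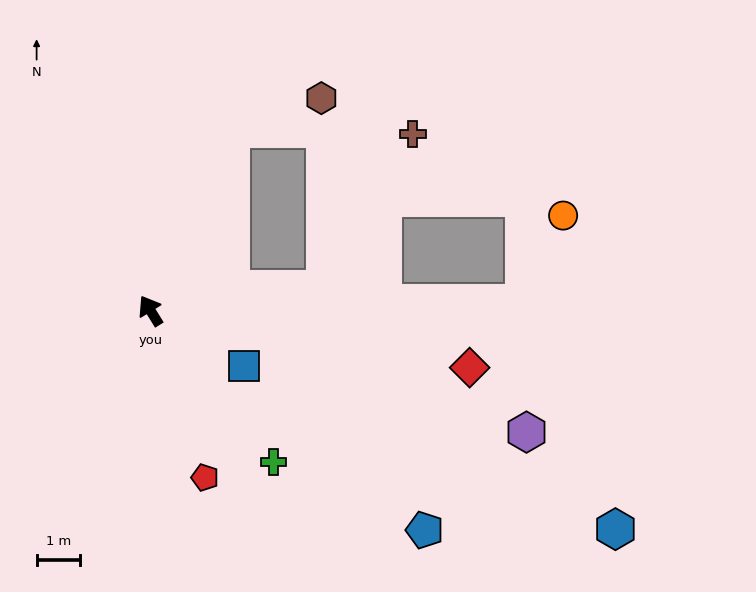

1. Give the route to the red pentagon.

turn left 166°, forward 4.0 m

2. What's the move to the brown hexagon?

blocked — turn right 56°, forward 4.6 m, then turn right 47°, forward 2.2 m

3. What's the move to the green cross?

turn right 173°, forward 4.5 m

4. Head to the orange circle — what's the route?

blocked — turn right 120°, forward 8.6 m, then turn left 64°, forward 2.2 m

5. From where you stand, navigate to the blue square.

turn right 152°, forward 2.5 m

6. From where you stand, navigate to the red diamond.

turn right 132°, forward 7.4 m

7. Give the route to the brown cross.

blocked — turn right 114°, forward 4.0 m, then turn left 53°, forward 4.1 m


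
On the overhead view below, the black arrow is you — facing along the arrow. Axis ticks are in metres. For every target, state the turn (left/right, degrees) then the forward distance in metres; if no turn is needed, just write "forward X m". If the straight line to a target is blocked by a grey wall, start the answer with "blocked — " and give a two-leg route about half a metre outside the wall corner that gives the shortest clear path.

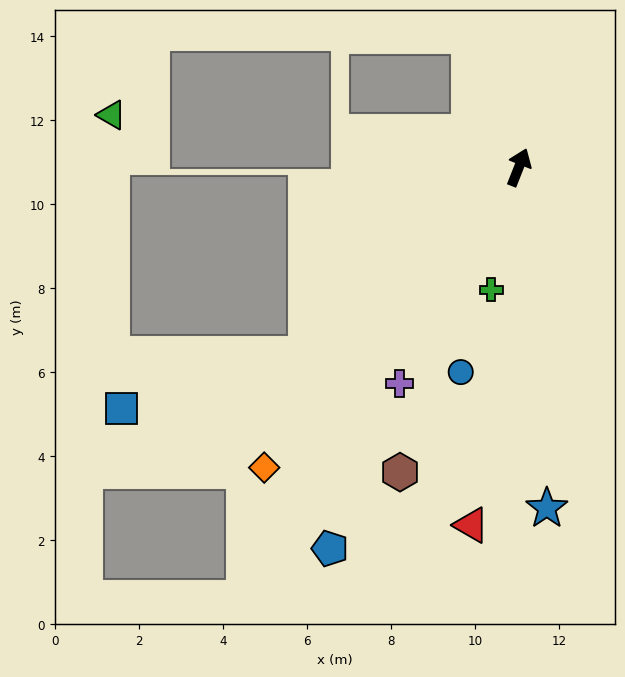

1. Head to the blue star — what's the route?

turn right 154°, forward 8.1 m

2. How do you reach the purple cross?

turn left 173°, forward 5.9 m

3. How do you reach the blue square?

blocked — turn left 153°, forward 6.8 m, then turn right 25°, forward 4.6 m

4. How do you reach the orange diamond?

turn left 161°, forward 9.4 m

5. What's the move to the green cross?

turn right 171°, forward 3.0 m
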